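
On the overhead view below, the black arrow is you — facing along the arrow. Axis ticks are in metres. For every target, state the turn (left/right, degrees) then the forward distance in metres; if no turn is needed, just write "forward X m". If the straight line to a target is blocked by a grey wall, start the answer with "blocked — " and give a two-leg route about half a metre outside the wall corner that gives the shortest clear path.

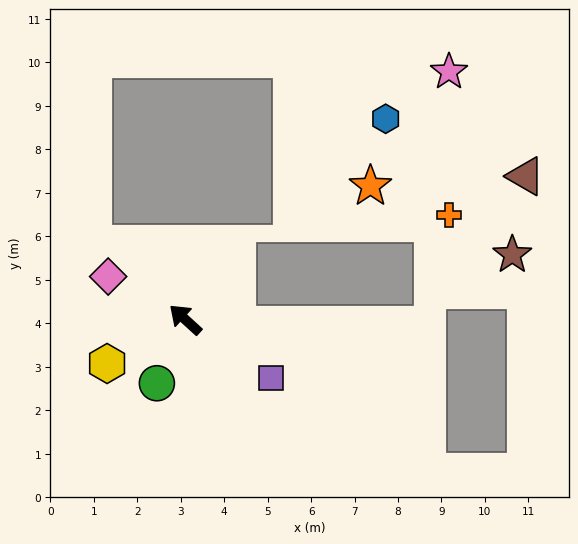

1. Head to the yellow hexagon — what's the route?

turn left 72°, forward 2.1 m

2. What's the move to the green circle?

turn left 108°, forward 1.6 m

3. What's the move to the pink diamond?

turn left 13°, forward 2.0 m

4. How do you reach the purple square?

turn right 172°, forward 2.4 m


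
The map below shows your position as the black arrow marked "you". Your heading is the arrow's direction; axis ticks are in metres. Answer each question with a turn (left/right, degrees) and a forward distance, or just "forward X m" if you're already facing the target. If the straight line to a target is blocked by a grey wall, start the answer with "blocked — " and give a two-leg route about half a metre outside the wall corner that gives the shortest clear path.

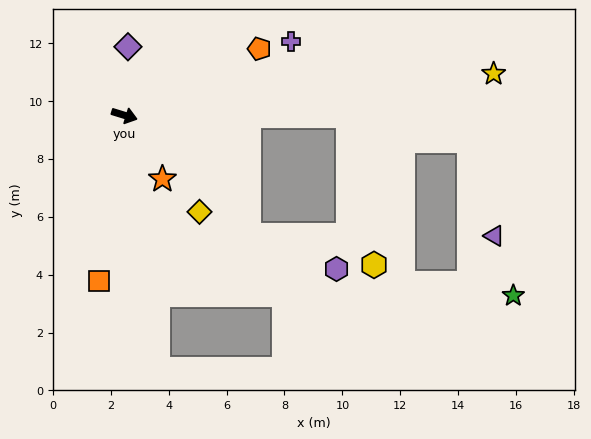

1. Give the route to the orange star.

turn right 42°, forward 2.6 m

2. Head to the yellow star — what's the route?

turn left 23°, forward 12.8 m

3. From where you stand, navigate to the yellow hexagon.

blocked — turn left 17°, forward 7.7 m, then turn right 80°, forward 5.2 m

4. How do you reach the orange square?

turn right 82°, forward 5.8 m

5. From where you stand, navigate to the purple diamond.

turn left 104°, forward 2.4 m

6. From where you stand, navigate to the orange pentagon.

turn left 43°, forward 5.2 m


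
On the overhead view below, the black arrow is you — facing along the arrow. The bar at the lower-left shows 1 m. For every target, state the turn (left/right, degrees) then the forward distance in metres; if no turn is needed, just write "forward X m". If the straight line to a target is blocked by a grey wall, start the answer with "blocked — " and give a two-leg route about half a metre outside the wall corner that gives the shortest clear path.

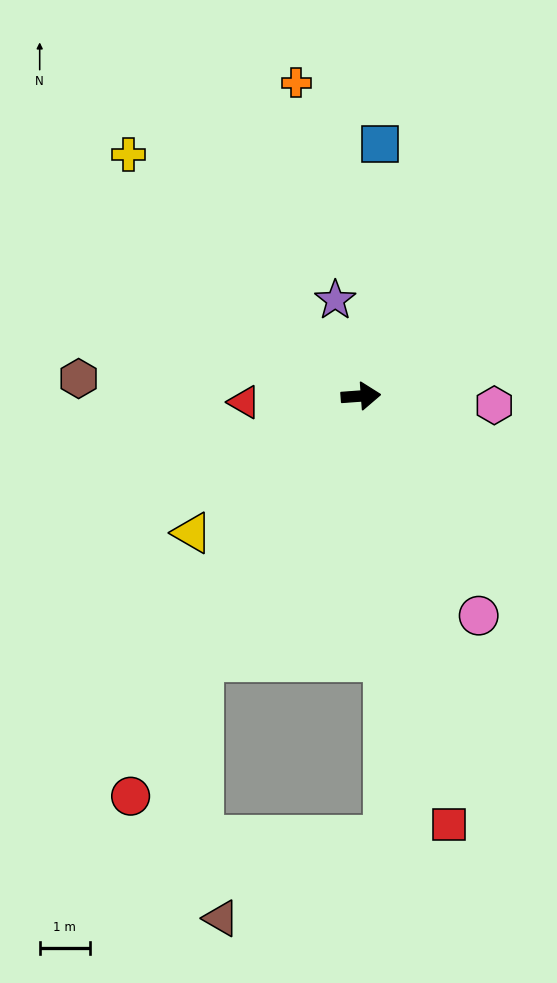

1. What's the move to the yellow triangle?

turn right 145°, forward 4.3 m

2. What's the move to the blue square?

turn left 81°, forward 5.0 m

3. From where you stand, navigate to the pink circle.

turn right 66°, forward 4.9 m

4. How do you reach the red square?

turn right 83°, forward 8.7 m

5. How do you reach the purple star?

turn left 101°, forward 2.0 m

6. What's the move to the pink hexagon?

turn right 8°, forward 2.7 m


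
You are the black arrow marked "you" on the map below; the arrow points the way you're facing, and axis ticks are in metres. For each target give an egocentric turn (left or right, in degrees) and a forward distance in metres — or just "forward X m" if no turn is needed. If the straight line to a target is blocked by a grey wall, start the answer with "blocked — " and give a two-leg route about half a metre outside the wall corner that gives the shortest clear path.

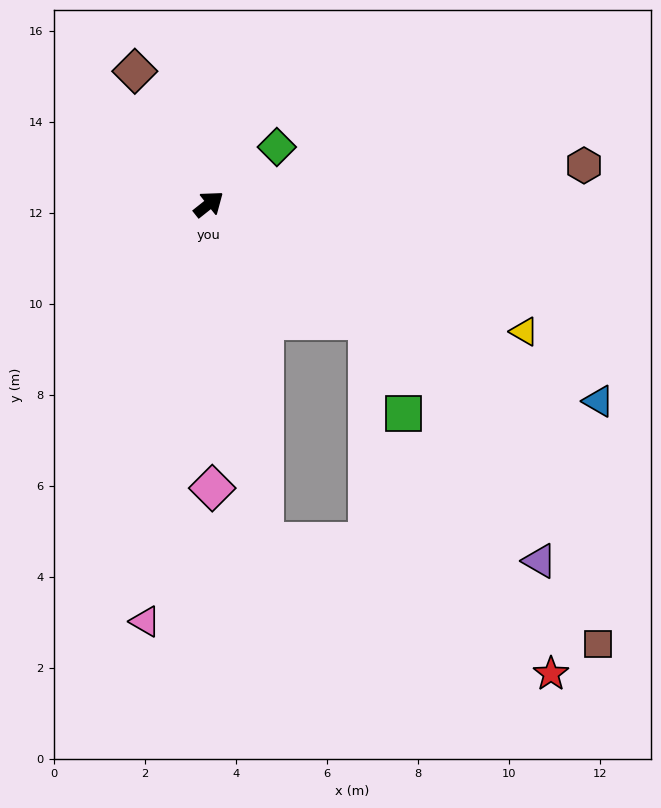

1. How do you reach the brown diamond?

turn left 81°, forward 3.3 m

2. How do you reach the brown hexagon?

turn right 33°, forward 8.3 m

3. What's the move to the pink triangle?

turn right 137°, forward 9.3 m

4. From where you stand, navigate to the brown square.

blocked — turn right 119°, forward 7.5 m, then turn left 63°, forward 7.7 m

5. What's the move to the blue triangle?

turn right 65°, forward 9.6 m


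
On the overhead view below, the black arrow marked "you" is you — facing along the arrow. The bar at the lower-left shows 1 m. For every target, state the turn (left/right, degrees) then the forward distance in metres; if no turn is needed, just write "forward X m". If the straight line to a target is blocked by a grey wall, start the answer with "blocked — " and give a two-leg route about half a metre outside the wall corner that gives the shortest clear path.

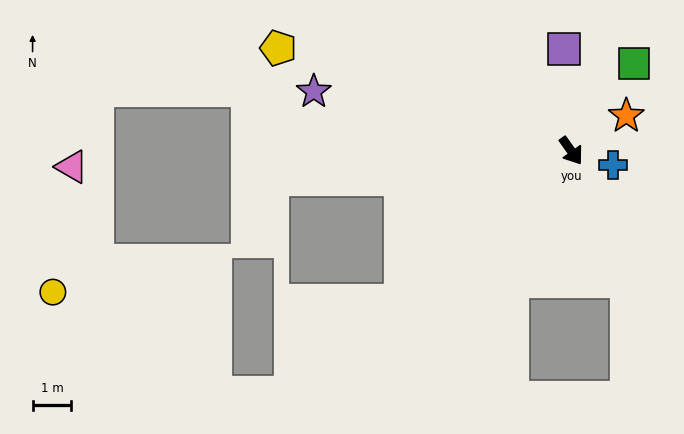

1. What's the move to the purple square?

turn left 149°, forward 2.7 m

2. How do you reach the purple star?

turn right 138°, forward 6.8 m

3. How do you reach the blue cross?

turn left 36°, forward 1.1 m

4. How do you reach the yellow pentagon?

turn right 145°, forward 8.0 m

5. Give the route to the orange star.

turn left 87°, forward 1.7 m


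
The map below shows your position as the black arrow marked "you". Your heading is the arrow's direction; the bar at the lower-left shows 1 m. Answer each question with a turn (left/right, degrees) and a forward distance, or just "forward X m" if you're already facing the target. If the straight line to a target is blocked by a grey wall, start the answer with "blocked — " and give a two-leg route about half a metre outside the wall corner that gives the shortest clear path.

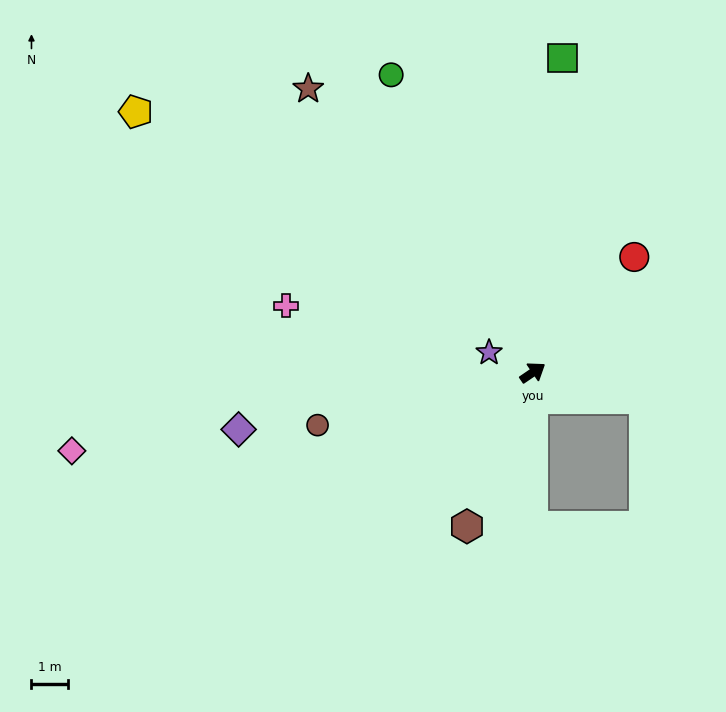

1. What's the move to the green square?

turn left 50°, forward 8.7 m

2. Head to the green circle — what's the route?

turn left 81°, forward 9.1 m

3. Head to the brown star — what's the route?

turn left 94°, forward 10.0 m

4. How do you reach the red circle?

turn left 14°, forward 4.3 m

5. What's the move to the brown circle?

turn left 159°, forward 6.1 m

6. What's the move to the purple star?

turn left 121°, forward 1.3 m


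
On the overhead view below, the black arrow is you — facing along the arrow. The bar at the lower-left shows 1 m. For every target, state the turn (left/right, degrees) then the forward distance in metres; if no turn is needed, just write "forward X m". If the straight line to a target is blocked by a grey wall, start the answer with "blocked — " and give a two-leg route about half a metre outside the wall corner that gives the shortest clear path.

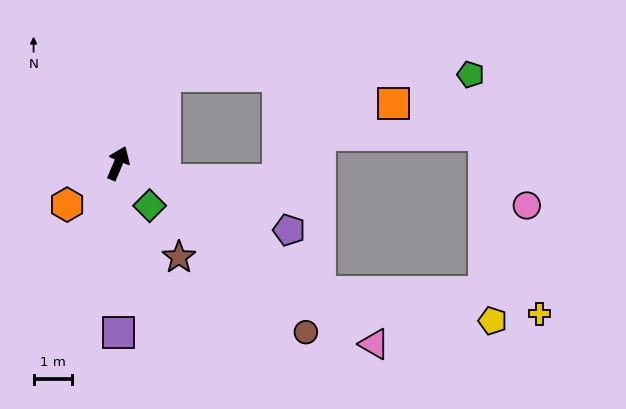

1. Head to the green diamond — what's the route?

turn right 121°, forward 1.4 m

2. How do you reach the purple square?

turn right 157°, forward 4.4 m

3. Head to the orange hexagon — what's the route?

turn left 152°, forward 1.7 m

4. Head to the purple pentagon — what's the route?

turn right 89°, forward 4.8 m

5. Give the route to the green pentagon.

blocked — turn right 5°, forward 2.6 m, then turn right 62°, forward 8.0 m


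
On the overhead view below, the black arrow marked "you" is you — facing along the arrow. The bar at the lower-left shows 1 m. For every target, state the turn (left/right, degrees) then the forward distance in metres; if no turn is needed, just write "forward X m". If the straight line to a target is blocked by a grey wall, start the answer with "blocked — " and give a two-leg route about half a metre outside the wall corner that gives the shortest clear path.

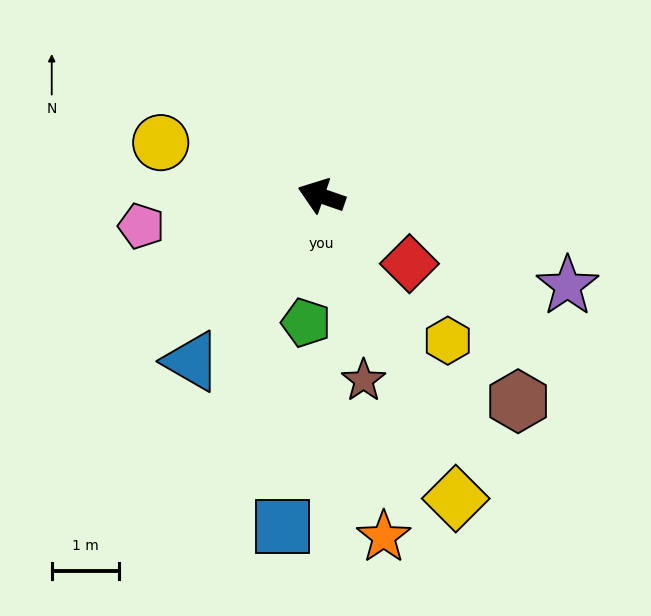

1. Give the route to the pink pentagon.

turn left 29°, forward 2.7 m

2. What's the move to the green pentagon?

turn left 102°, forward 1.9 m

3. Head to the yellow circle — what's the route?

forward 2.5 m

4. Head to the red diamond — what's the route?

turn left 162°, forward 1.6 m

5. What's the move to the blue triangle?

turn left 71°, forward 3.1 m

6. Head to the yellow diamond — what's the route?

turn left 133°, forward 4.9 m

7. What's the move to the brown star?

turn left 122°, forward 2.8 m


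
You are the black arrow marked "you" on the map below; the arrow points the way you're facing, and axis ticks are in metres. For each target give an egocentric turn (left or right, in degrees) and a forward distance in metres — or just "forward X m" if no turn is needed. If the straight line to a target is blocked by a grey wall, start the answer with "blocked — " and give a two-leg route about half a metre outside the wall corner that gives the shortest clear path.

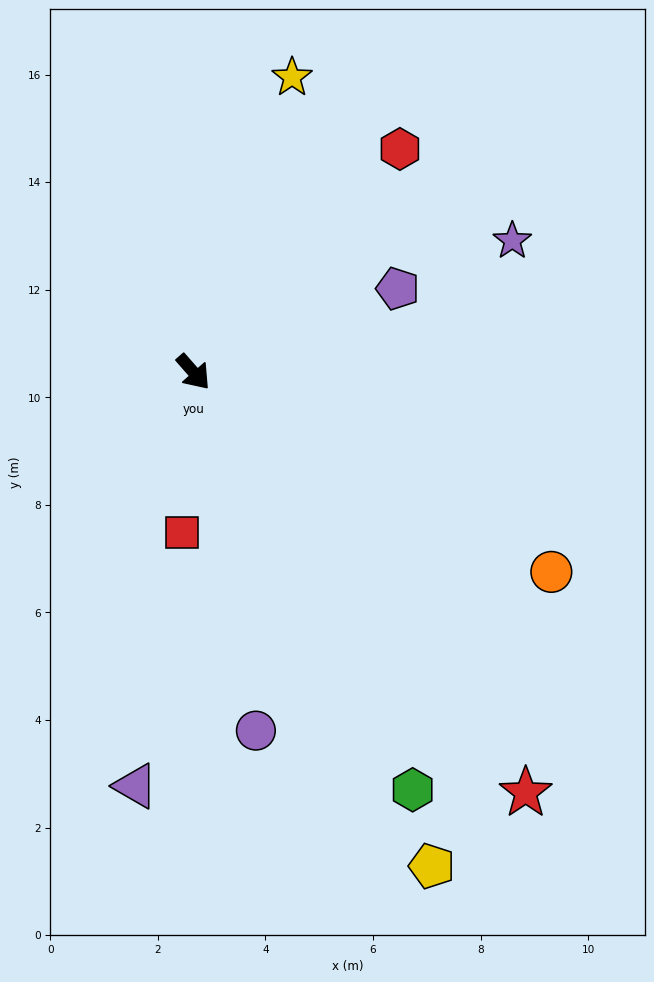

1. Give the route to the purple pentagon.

turn left 71°, forward 4.1 m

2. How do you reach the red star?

turn right 3°, forward 10.0 m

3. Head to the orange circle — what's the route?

turn left 20°, forward 7.6 m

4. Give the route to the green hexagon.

turn right 14°, forward 8.8 m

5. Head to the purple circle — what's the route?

turn right 31°, forward 6.8 m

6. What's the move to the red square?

turn right 45°, forward 3.0 m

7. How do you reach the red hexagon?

turn left 96°, forward 5.7 m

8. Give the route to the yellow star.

turn left 120°, forward 5.8 m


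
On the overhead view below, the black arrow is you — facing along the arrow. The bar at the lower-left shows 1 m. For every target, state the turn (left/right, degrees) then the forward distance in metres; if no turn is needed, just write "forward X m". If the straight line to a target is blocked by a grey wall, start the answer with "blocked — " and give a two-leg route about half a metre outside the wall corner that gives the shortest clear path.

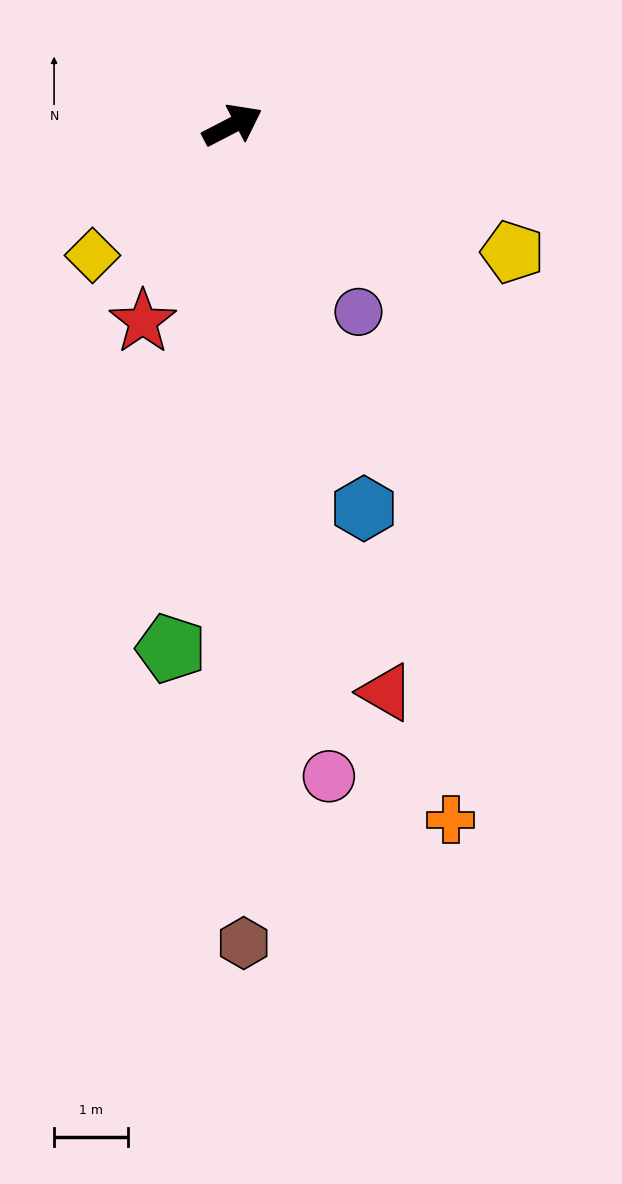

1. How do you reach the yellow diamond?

turn right 165°, forward 2.6 m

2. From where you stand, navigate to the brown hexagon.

turn right 117°, forward 11.1 m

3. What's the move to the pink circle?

turn right 109°, forward 8.9 m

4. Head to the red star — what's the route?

turn right 142°, forward 2.9 m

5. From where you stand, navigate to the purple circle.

turn right 83°, forward 3.1 m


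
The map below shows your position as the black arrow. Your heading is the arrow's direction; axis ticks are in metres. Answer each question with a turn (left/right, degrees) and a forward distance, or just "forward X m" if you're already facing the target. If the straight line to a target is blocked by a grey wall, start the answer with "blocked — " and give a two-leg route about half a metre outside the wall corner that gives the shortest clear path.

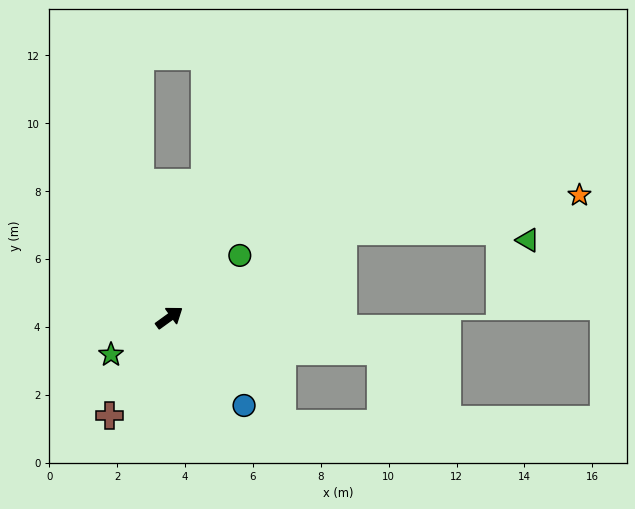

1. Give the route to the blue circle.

turn right 86°, forward 3.4 m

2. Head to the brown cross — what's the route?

turn right 157°, forward 3.4 m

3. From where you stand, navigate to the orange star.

blocked — turn right 9°, forward 5.7 m, then turn right 18°, forward 7.0 m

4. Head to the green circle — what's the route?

turn left 5°, forward 2.8 m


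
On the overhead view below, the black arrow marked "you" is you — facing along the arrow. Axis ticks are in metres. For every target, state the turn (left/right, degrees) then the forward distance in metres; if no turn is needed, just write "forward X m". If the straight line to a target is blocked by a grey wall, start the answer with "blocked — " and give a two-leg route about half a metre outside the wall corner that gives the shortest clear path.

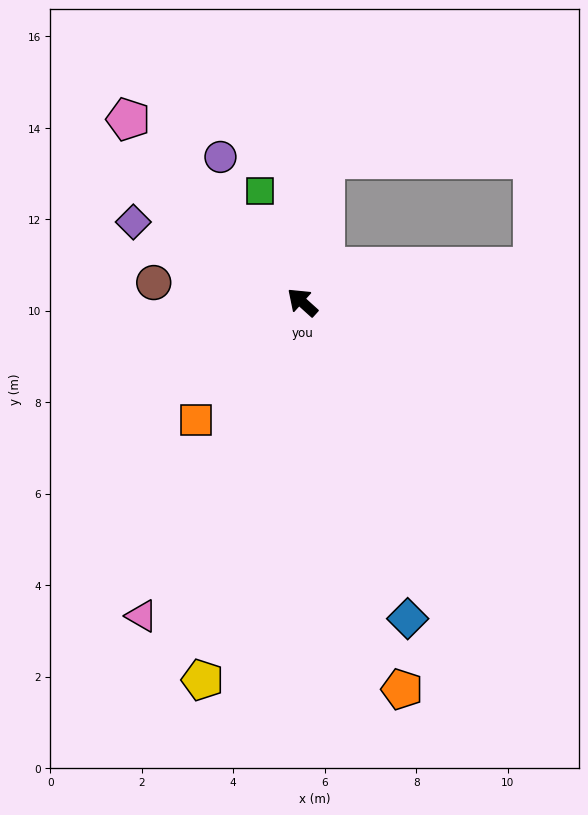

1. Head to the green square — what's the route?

turn right 27°, forward 2.6 m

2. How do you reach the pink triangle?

turn left 105°, forward 7.7 m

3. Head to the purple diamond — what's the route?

turn left 17°, forward 4.1 m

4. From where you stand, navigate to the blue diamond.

turn left 150°, forward 7.3 m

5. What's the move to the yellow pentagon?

turn left 117°, forward 8.5 m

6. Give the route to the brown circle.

turn left 34°, forward 3.3 m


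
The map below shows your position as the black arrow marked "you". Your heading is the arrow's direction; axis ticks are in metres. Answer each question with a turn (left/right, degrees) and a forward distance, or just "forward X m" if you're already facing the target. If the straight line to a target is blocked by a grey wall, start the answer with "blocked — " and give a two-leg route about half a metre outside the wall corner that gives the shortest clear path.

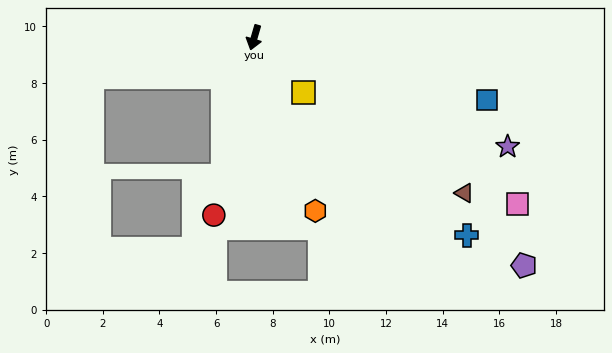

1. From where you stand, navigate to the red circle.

turn left 3°, forward 6.4 m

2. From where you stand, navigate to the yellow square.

turn left 58°, forward 2.6 m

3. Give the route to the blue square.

turn left 91°, forward 8.5 m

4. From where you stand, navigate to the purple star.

turn left 83°, forward 9.7 m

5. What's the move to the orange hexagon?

turn left 36°, forward 6.5 m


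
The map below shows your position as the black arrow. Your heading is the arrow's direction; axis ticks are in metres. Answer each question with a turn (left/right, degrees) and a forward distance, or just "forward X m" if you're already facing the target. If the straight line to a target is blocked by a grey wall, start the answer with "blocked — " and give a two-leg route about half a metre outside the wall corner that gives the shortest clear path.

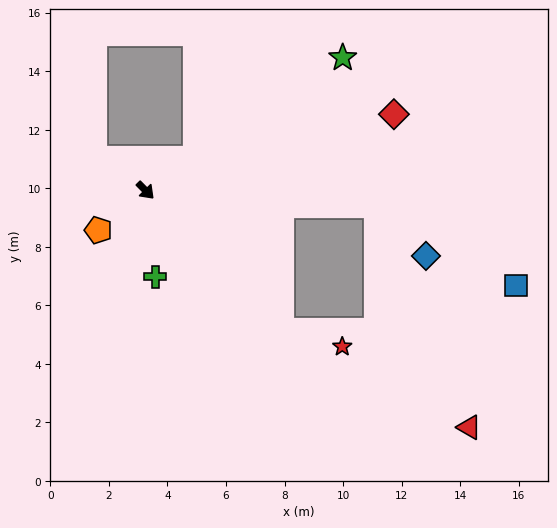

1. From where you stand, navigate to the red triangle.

blocked — turn left 42°, forward 7.9 m, then turn right 64°, forward 8.2 m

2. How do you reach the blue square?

blocked — turn left 42°, forward 7.9 m, then turn right 26°, forward 5.5 m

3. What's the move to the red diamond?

turn left 62°, forward 8.9 m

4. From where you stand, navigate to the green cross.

turn right 38°, forward 3.0 m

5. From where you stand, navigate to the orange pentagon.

turn right 94°, forward 2.1 m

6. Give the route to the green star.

turn left 79°, forward 8.1 m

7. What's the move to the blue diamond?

blocked — turn left 42°, forward 7.9 m, then turn right 42°, forward 2.4 m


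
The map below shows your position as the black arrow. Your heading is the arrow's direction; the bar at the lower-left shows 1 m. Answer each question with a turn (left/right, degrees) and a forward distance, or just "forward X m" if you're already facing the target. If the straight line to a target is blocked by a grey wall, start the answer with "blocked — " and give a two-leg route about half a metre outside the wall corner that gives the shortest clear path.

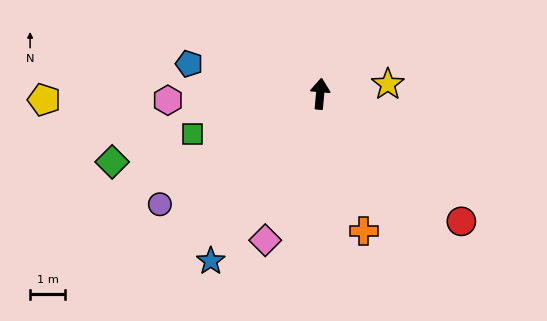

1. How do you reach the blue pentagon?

turn left 82°, forward 3.8 m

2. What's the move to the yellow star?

turn right 77°, forward 2.0 m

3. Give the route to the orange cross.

turn right 157°, forward 4.1 m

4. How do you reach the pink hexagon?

turn left 98°, forward 4.4 m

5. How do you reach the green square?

turn left 113°, forward 3.8 m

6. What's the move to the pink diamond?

turn left 165°, forward 4.5 m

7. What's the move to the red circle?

turn right 127°, forward 5.4 m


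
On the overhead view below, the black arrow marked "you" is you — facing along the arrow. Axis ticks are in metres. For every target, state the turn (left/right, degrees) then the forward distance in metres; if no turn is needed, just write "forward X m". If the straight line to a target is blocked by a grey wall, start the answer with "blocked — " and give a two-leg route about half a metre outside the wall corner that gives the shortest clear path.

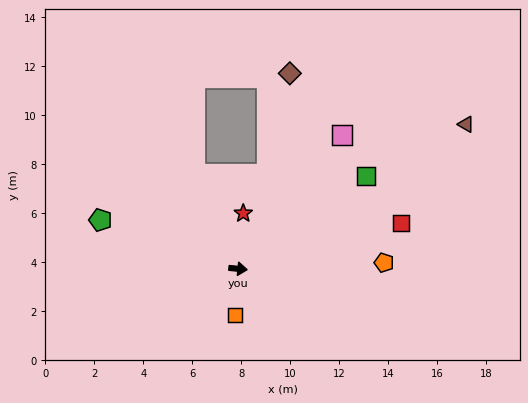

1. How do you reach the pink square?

turn left 58°, forward 6.9 m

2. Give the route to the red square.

turn left 21°, forward 6.9 m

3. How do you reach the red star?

turn left 90°, forward 2.3 m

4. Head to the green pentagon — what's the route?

turn left 166°, forward 6.0 m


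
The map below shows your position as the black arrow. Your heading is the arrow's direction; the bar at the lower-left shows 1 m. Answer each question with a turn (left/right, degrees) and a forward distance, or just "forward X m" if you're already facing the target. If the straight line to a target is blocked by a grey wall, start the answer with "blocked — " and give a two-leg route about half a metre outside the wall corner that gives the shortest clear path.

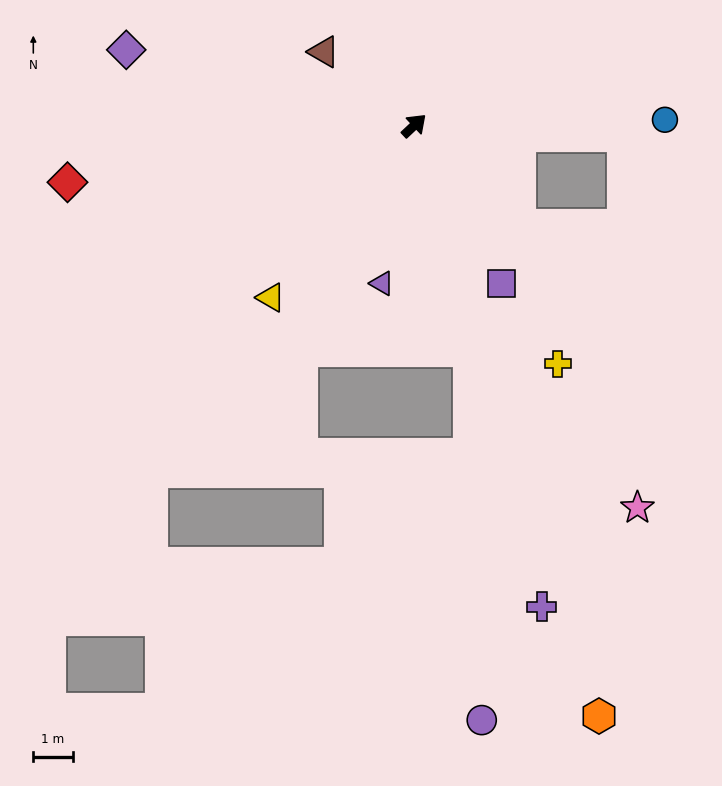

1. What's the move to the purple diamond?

turn left 122°, forward 7.5 m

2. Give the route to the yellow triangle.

turn right 173°, forward 5.7 m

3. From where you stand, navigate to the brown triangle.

turn left 98°, forward 3.0 m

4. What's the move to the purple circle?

blocked — turn right 119°, forward 5.8 m, then turn right 12°, forward 9.4 m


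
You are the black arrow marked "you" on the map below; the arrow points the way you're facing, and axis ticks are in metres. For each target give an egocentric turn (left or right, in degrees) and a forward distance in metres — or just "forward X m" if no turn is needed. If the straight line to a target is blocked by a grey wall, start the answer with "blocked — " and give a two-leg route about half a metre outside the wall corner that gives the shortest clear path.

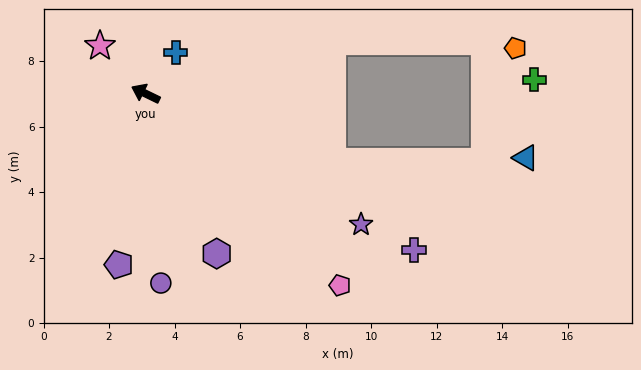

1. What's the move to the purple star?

turn left 175°, forward 7.7 m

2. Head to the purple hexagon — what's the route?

turn left 140°, forward 5.3 m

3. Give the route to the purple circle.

turn left 121°, forward 5.8 m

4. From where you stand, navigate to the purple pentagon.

turn left 107°, forward 5.3 m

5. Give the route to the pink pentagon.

turn left 161°, forward 8.3 m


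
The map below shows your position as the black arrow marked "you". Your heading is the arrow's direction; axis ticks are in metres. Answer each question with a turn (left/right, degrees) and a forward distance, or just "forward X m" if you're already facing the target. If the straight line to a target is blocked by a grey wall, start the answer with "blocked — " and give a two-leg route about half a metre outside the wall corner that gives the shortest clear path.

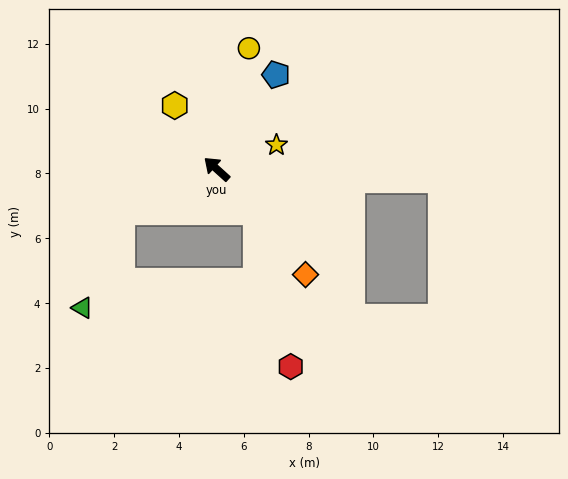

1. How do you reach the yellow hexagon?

turn right 14°, forward 2.3 m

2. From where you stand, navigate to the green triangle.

blocked — turn left 66°, forward 3.2 m, then turn left 44°, forward 3.2 m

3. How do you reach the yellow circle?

turn right 63°, forward 3.9 m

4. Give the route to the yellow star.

turn right 116°, forward 2.0 m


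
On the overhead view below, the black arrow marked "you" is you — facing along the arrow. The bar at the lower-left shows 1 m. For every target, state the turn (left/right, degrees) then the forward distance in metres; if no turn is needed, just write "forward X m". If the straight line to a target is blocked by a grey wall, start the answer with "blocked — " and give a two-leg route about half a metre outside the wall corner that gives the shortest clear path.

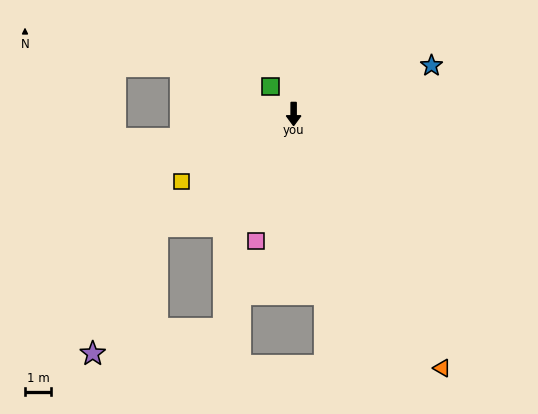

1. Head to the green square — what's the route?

turn right 140°, forward 1.4 m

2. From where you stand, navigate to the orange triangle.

turn left 30°, forward 11.3 m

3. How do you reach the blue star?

turn left 109°, forward 5.6 m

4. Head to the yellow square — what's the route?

turn right 59°, forward 5.0 m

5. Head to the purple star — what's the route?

blocked — turn right 50°, forward 6.8 m, then turn left 23°, forward 5.5 m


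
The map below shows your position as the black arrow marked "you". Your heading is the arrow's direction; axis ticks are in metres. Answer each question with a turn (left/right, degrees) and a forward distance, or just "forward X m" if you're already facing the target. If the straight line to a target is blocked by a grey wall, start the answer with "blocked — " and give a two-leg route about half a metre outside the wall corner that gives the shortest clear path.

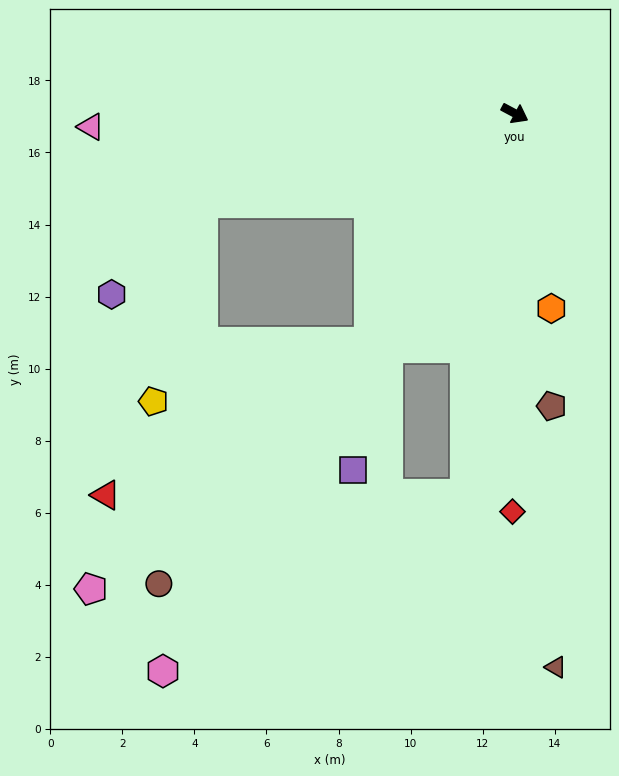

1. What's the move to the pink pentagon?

blocked — turn right 94°, forward 7.5 m, then turn right 16°, forward 10.3 m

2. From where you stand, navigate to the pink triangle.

turn right 150°, forward 11.8 m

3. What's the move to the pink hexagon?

turn right 94°, forward 18.3 m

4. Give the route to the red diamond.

turn right 62°, forward 11.0 m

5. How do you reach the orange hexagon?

turn right 51°, forward 5.5 m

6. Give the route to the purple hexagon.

blocked — turn right 136°, forward 9.0 m, then turn left 29°, forward 3.6 m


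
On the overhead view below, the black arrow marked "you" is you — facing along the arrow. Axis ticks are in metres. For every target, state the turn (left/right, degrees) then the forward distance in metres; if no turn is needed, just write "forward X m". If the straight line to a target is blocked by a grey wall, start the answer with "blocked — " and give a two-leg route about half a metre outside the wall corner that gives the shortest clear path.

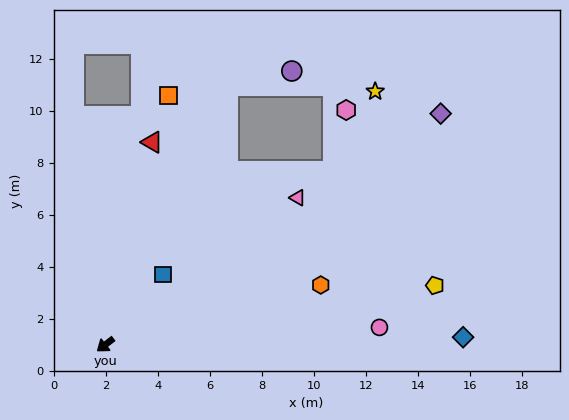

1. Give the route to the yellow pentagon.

turn left 152°, forward 12.9 m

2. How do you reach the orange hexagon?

turn left 158°, forward 8.6 m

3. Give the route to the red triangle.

turn right 141°, forward 8.0 m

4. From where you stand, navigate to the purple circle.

blocked — turn right 153°, forward 11.0 m, then turn right 53°, forward 2.5 m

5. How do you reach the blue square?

turn right 167°, forward 3.5 m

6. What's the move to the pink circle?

turn left 146°, forward 10.6 m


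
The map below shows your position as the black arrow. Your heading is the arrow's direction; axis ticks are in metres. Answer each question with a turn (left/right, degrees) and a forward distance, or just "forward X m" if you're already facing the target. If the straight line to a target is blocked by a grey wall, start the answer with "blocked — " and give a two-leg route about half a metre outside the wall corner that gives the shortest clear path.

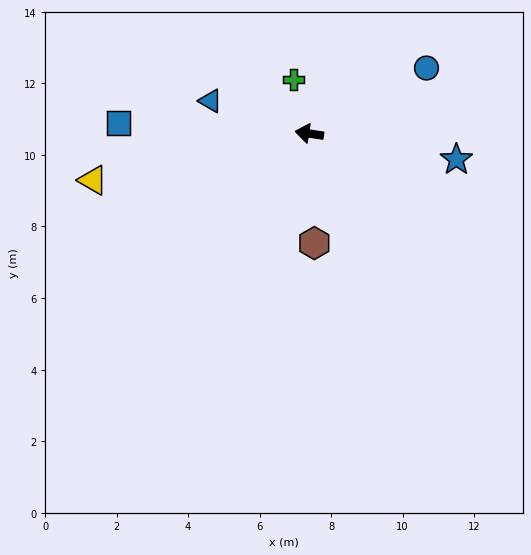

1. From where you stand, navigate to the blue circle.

turn right 142°, forward 3.8 m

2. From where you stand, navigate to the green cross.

turn right 65°, forward 1.6 m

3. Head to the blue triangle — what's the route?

turn right 10°, forward 2.9 m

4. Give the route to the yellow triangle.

turn left 21°, forward 6.2 m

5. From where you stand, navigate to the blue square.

turn left 6°, forward 5.3 m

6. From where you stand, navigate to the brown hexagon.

turn left 101°, forward 3.1 m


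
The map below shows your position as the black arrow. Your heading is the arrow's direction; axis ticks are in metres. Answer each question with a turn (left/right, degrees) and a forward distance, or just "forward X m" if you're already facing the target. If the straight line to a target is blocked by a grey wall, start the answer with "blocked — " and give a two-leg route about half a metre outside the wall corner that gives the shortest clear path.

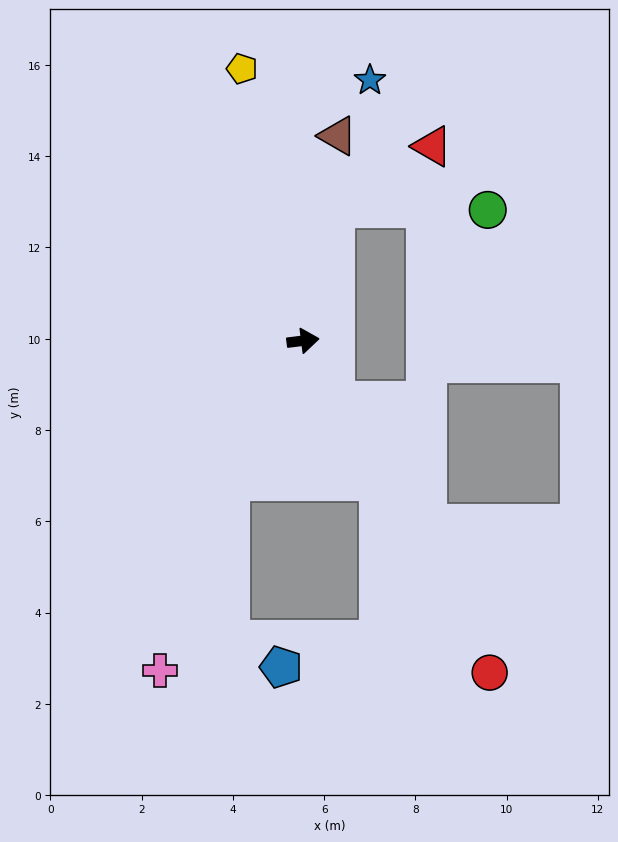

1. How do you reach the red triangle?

blocked — turn left 69°, forward 3.0 m, then turn right 43°, forward 2.5 m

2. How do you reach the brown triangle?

turn left 73°, forward 4.6 m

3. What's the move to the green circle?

blocked — turn left 69°, forward 3.0 m, then turn right 77°, forward 3.3 m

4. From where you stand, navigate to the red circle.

turn right 68°, forward 8.3 m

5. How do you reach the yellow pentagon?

turn left 96°, forward 6.1 m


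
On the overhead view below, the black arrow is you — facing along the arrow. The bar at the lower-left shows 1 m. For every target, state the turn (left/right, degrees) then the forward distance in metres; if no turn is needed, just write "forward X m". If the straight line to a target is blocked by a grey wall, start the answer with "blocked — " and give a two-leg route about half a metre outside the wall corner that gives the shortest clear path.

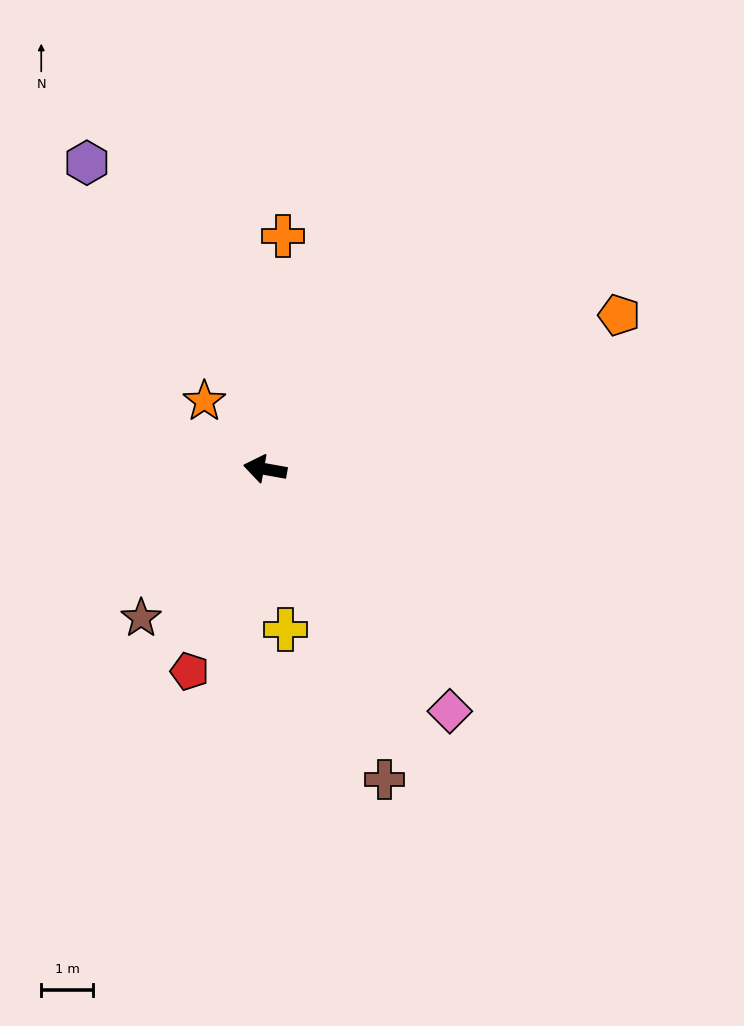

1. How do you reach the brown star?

turn left 60°, forward 3.8 m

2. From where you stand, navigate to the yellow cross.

turn left 107°, forward 3.1 m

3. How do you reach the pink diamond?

turn left 138°, forward 5.9 m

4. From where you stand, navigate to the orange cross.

turn right 84°, forward 4.5 m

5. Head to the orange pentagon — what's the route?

turn right 146°, forward 7.5 m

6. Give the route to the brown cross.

turn left 121°, forward 6.4 m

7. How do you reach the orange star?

turn right 38°, forward 1.8 m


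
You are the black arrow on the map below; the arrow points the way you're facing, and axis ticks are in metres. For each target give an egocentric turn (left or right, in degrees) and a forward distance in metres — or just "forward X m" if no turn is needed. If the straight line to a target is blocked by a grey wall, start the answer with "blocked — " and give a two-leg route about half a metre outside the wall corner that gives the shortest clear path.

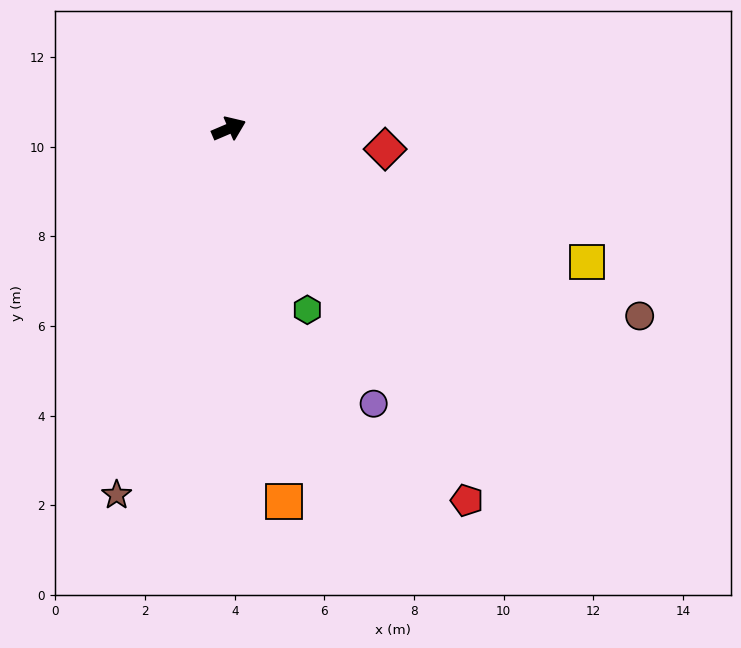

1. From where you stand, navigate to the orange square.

turn right 105°, forward 8.4 m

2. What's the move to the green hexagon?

turn right 90°, forward 4.4 m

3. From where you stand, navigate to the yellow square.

turn right 44°, forward 8.5 m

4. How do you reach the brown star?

turn right 130°, forward 8.5 m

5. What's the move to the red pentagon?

turn right 80°, forward 9.8 m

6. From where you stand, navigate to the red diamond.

turn right 31°, forward 3.5 m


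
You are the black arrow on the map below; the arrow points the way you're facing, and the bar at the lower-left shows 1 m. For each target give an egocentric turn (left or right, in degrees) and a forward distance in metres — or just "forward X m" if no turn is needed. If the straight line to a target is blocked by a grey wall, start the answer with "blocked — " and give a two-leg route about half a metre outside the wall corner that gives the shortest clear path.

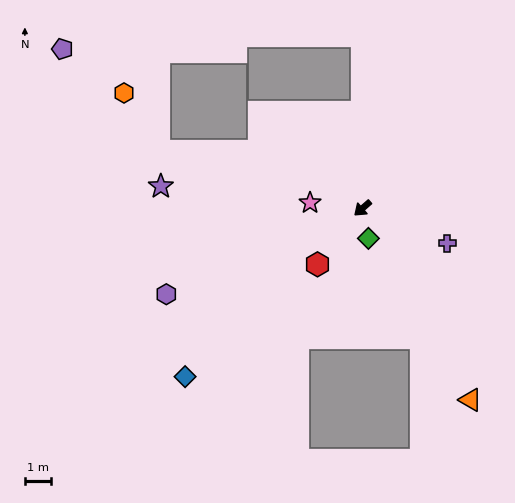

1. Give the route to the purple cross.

turn left 116°, forward 3.5 m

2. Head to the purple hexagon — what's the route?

turn right 17°, forward 8.2 m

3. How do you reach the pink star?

turn right 47°, forward 2.0 m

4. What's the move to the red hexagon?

turn left 10°, forward 2.7 m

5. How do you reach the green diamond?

turn left 60°, forward 1.2 m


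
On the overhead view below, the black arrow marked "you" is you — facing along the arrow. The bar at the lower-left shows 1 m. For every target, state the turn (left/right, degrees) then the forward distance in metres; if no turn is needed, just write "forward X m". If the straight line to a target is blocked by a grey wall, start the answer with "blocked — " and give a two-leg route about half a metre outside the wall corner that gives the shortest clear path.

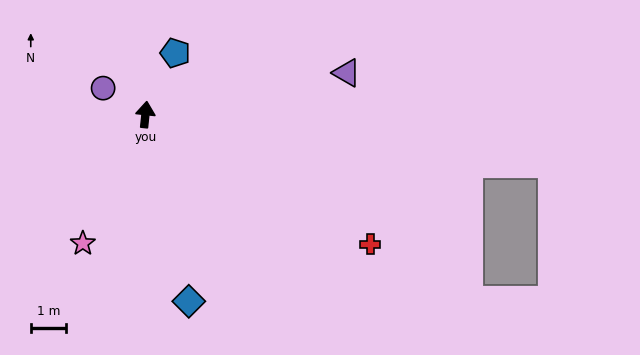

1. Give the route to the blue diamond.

turn right 161°, forward 5.5 m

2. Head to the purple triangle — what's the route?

turn right 72°, forward 5.9 m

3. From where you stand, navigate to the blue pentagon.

turn right 20°, forward 1.9 m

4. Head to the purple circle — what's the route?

turn left 64°, forward 1.4 m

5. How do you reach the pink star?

turn left 160°, forward 4.1 m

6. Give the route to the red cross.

turn right 114°, forward 7.4 m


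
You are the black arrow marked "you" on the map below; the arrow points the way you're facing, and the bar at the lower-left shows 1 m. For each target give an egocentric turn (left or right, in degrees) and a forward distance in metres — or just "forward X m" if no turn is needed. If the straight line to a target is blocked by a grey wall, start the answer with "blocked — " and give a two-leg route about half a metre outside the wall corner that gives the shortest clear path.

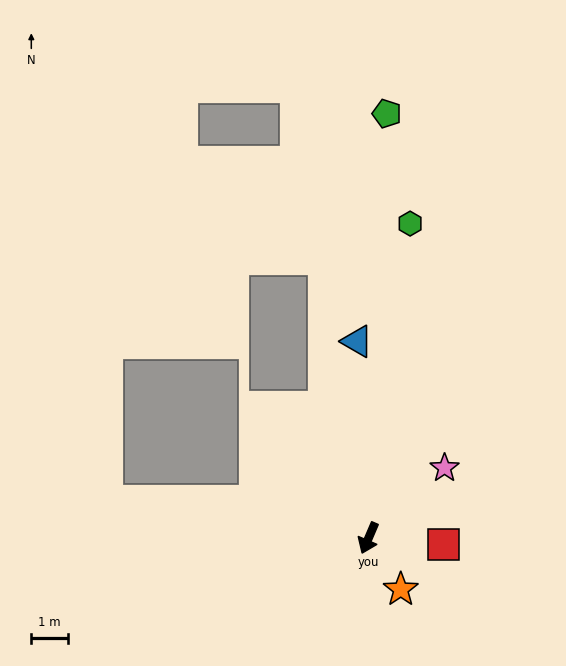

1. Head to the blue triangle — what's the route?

turn right 154°, forward 5.4 m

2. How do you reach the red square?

turn left 108°, forward 2.1 m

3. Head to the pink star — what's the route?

turn left 156°, forward 2.8 m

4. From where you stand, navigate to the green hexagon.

turn right 164°, forward 8.7 m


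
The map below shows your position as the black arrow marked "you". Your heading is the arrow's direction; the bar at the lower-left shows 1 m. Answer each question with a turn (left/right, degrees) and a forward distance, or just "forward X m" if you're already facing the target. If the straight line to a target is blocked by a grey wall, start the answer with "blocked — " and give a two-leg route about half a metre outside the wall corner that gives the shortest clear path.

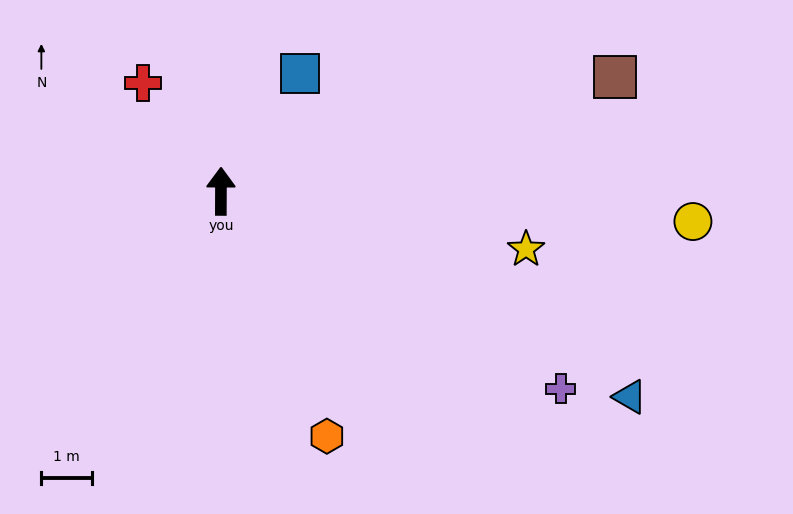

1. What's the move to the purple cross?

turn right 120°, forward 7.8 m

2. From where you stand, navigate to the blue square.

turn right 34°, forward 2.8 m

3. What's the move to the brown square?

turn right 74°, forward 8.1 m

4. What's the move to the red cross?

turn left 36°, forward 2.6 m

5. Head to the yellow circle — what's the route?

turn right 93°, forward 9.4 m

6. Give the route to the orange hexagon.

turn right 156°, forward 5.3 m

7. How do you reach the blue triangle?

turn right 116°, forward 9.1 m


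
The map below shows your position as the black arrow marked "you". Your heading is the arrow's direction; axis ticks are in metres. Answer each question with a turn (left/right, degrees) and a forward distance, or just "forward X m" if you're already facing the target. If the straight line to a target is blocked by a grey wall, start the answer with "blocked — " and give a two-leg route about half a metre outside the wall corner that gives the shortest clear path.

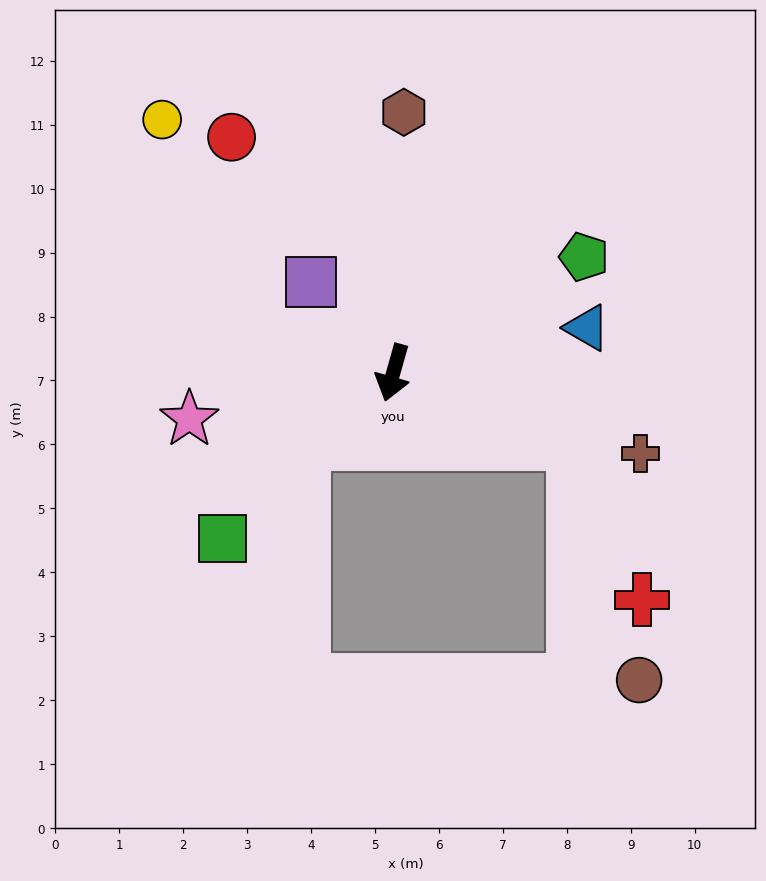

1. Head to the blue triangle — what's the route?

turn left 119°, forward 3.1 m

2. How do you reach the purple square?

turn right 122°, forward 1.9 m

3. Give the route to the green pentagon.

turn left 137°, forward 3.5 m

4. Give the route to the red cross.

blocked — turn left 84°, forward 3.0 m, then turn right 45°, forward 2.7 m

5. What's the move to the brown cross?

turn left 88°, forward 4.1 m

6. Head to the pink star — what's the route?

turn right 61°, forward 3.3 m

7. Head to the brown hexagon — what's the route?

turn right 167°, forward 4.1 m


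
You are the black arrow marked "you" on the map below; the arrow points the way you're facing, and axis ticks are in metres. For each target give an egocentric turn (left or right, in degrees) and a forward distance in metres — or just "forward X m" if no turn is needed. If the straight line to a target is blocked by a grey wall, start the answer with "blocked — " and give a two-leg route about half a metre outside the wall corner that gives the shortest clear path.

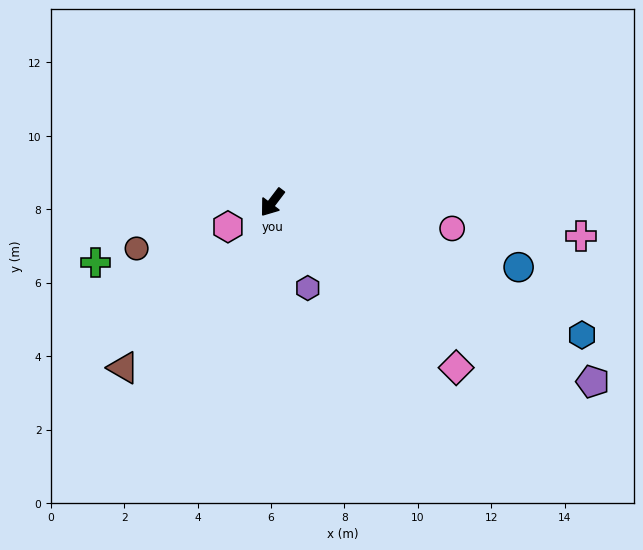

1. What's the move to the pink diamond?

turn left 85°, forward 6.7 m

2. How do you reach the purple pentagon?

turn left 98°, forward 10.0 m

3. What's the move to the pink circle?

turn left 119°, forward 5.0 m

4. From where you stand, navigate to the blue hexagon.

turn left 104°, forward 9.2 m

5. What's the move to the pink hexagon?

turn right 24°, forward 1.4 m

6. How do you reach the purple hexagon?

turn left 60°, forward 2.5 m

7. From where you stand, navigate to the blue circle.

turn left 112°, forward 6.9 m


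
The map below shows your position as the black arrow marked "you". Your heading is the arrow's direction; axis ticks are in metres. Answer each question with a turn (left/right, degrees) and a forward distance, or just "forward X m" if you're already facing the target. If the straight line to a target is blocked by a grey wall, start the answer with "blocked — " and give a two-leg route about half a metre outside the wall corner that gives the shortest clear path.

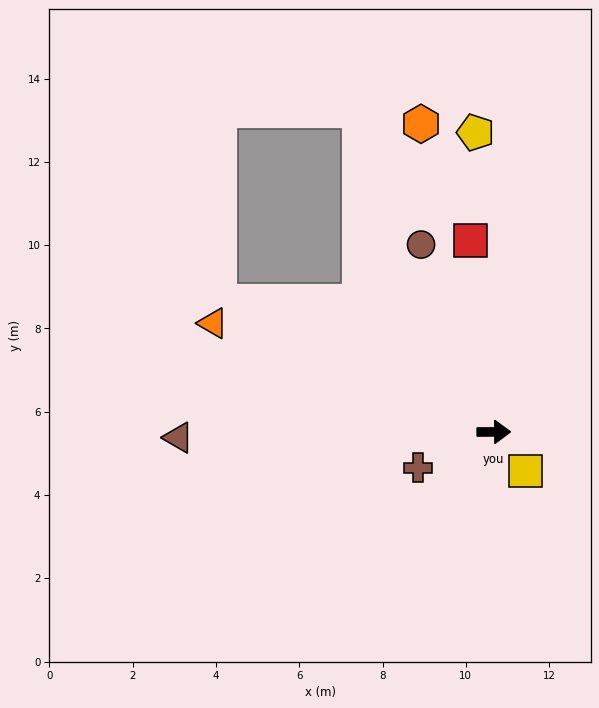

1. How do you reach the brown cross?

turn right 155°, forward 2.0 m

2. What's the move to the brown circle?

turn left 111°, forward 4.8 m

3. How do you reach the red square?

turn left 97°, forward 4.6 m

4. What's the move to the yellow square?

turn right 51°, forward 1.2 m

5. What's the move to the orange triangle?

turn left 159°, forward 7.2 m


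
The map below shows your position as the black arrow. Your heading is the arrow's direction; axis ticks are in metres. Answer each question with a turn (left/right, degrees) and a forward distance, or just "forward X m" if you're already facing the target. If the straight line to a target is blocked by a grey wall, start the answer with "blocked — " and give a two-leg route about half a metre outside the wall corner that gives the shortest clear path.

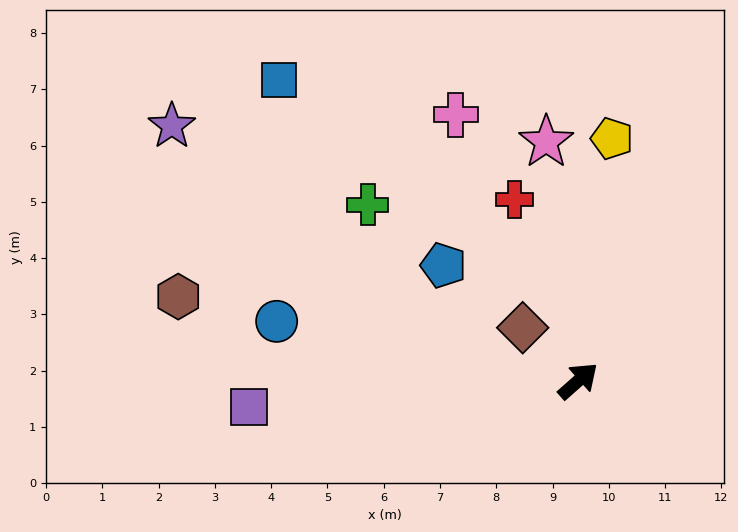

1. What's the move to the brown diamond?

turn left 95°, forward 1.4 m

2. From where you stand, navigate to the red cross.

turn left 68°, forward 3.4 m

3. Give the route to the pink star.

turn left 56°, forward 4.3 m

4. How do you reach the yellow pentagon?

turn left 41°, forward 4.3 m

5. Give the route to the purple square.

turn left 143°, forward 5.9 m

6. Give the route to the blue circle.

turn left 127°, forward 5.5 m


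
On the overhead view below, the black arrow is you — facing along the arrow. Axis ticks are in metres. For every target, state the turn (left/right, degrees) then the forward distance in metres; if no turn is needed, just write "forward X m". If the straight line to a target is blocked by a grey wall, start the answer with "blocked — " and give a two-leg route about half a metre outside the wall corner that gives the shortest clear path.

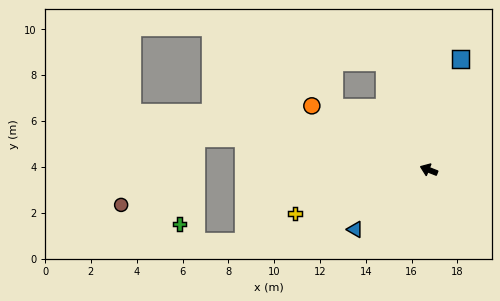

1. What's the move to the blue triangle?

turn left 60°, forward 4.1 m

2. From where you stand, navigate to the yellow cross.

turn left 39°, forward 6.1 m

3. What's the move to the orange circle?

turn right 7°, forward 5.8 m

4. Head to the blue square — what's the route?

turn right 85°, forward 5.0 m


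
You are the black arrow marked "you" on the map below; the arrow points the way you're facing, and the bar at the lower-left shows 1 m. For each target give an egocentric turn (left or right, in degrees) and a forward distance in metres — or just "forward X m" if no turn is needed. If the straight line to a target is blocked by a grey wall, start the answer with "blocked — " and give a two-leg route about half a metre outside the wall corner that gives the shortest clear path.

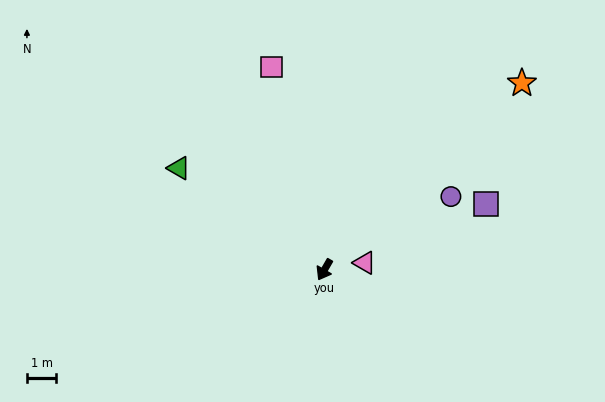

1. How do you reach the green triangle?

turn right 95°, forward 6.0 m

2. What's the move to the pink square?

turn right 135°, forward 7.1 m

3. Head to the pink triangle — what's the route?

turn left 130°, forward 1.4 m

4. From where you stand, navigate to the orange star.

turn left 163°, forward 9.2 m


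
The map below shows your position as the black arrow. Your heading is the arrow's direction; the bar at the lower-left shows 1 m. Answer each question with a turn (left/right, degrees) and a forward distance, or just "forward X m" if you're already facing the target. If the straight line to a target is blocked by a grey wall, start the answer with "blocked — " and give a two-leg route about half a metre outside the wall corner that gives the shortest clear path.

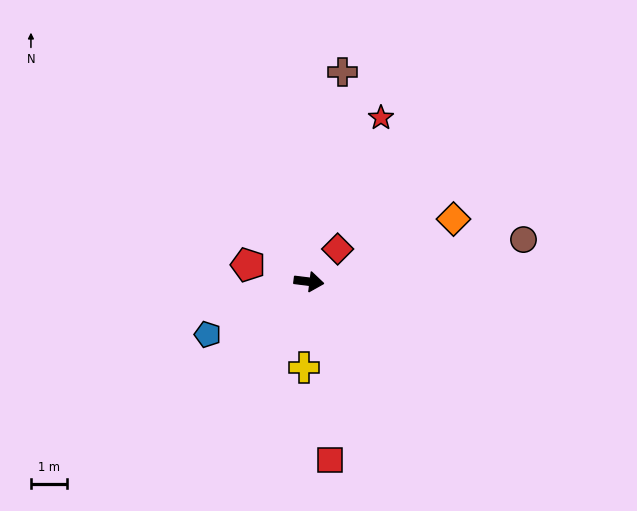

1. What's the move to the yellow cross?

turn right 86°, forward 2.4 m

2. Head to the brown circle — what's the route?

turn left 18°, forward 6.0 m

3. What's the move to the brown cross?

turn left 88°, forward 5.9 m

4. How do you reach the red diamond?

turn left 56°, forward 1.2 m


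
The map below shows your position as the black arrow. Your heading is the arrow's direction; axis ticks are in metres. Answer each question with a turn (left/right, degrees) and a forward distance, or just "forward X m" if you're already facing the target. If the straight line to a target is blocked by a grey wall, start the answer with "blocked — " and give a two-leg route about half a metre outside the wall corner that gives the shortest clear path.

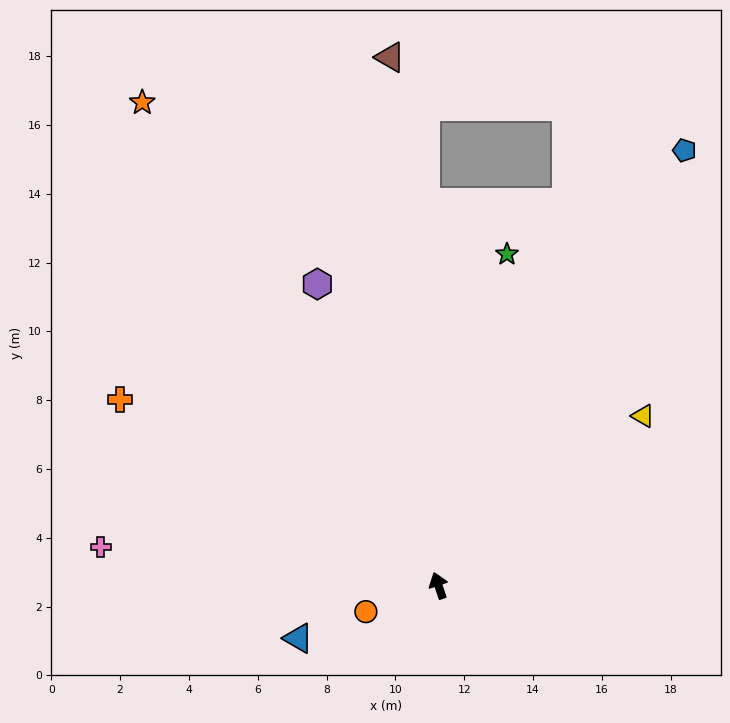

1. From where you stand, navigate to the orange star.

turn left 13°, forward 16.5 m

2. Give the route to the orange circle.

turn left 91°, forward 2.2 m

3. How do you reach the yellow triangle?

turn right 69°, forward 7.7 m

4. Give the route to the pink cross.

turn left 65°, forward 9.9 m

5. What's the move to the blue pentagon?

turn right 48°, forward 14.5 m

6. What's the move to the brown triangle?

turn right 13°, forward 15.4 m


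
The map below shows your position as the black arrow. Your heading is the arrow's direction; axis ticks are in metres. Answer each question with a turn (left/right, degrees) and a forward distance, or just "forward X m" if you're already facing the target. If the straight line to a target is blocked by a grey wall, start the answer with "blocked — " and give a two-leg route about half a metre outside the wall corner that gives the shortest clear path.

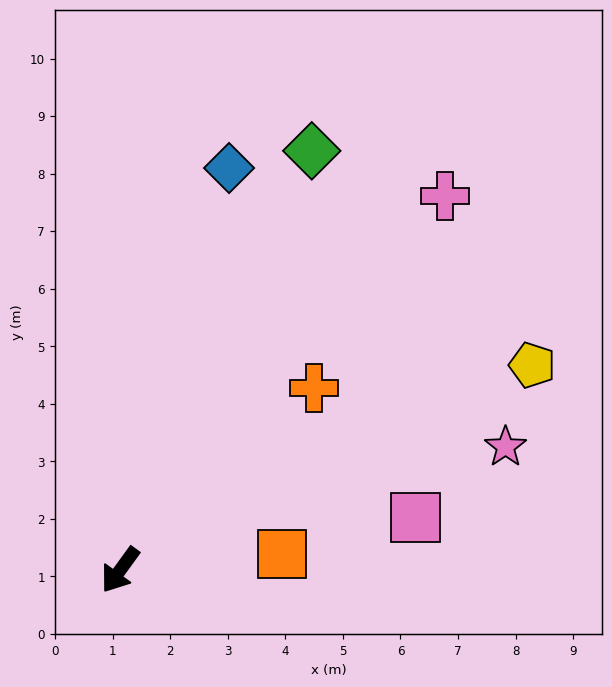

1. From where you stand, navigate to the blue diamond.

turn right 159°, forward 7.2 m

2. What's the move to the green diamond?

turn right 169°, forward 8.0 m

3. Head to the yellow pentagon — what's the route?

turn left 152°, forward 8.0 m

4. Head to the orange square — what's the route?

turn left 132°, forward 2.8 m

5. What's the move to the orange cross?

turn left 169°, forward 4.6 m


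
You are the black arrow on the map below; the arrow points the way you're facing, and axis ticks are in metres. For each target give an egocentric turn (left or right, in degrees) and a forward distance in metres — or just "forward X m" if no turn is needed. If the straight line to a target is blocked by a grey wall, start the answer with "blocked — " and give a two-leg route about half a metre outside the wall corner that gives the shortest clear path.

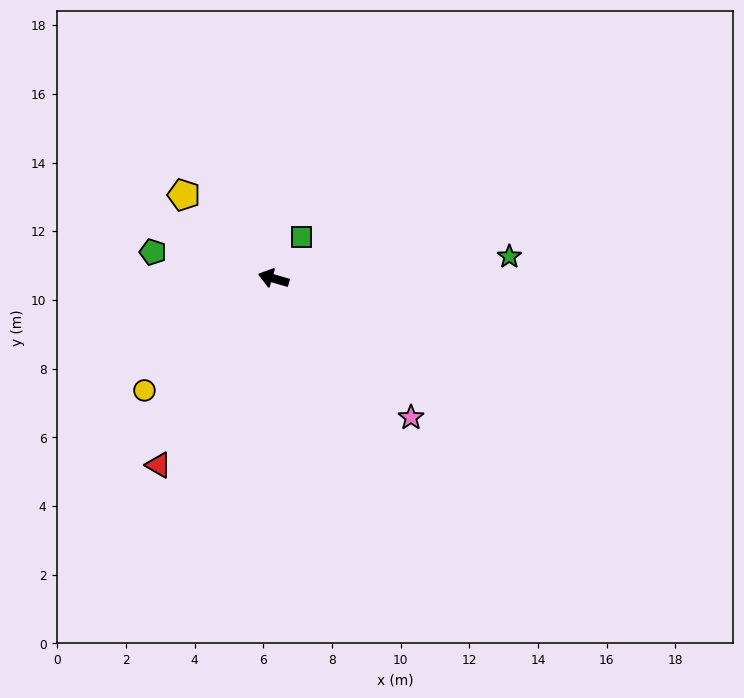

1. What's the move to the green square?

turn right 108°, forward 1.5 m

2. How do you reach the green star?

turn right 159°, forward 6.9 m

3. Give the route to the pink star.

turn left 151°, forward 5.7 m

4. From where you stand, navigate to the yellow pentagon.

turn right 27°, forward 3.6 m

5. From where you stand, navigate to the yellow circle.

turn left 57°, forward 5.0 m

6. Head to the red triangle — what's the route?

turn left 74°, forward 6.4 m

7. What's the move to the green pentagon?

turn left 4°, forward 3.6 m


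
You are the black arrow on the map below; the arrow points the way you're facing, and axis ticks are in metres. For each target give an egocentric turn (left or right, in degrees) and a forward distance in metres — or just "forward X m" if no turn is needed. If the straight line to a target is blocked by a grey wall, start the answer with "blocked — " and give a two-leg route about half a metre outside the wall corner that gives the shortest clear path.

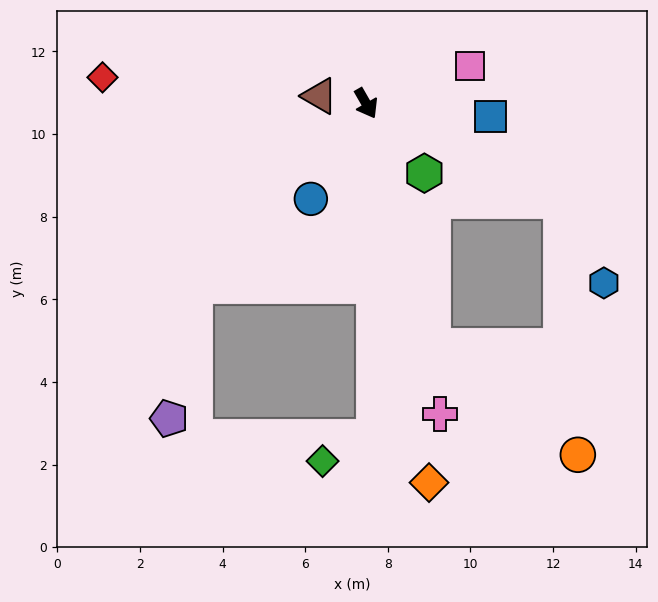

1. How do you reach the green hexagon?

turn left 10°, forward 2.2 m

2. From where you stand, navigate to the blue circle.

turn right 60°, forward 2.7 m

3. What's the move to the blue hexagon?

blocked — turn left 33°, forward 5.3 m, then turn right 35°, forward 2.2 m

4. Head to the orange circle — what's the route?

blocked — turn right 14°, forward 6.1 m, then turn left 37°, forward 4.4 m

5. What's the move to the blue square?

turn left 54°, forward 3.0 m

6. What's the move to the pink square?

turn left 80°, forward 2.7 m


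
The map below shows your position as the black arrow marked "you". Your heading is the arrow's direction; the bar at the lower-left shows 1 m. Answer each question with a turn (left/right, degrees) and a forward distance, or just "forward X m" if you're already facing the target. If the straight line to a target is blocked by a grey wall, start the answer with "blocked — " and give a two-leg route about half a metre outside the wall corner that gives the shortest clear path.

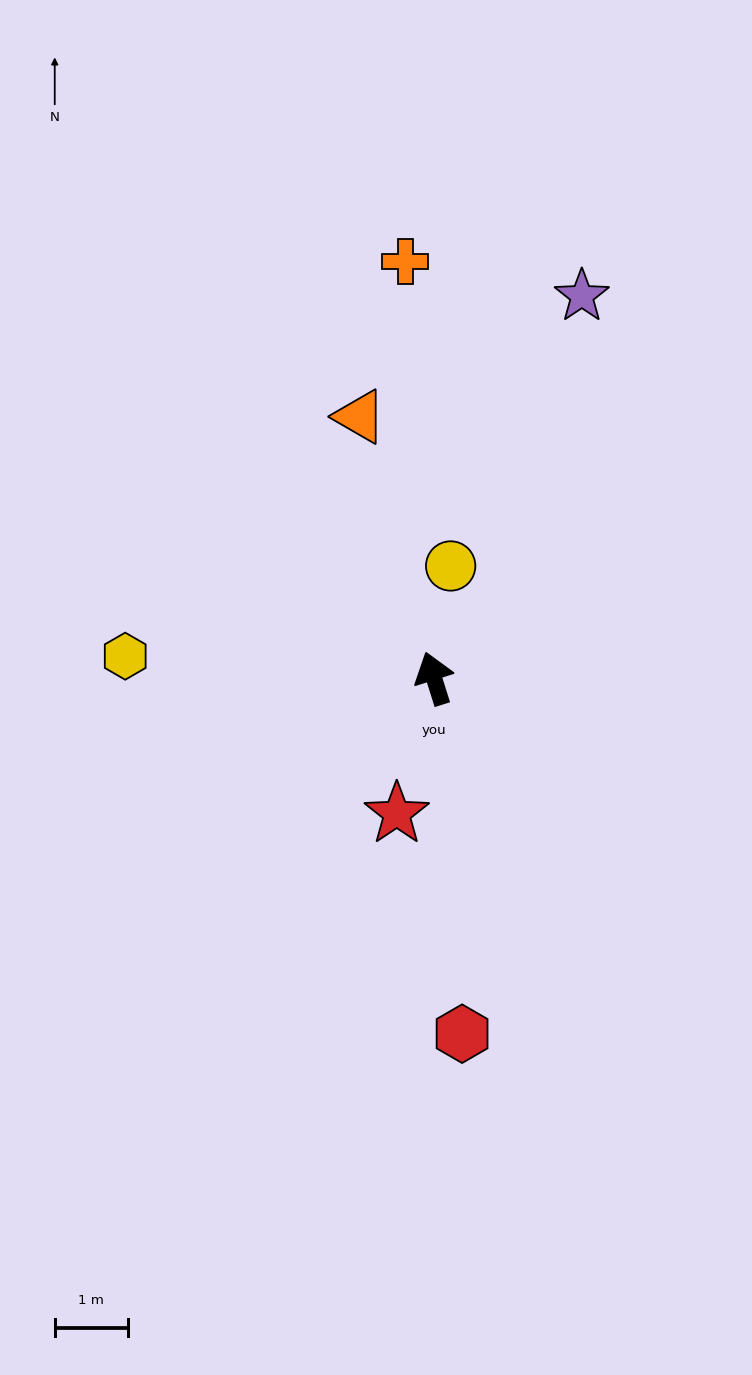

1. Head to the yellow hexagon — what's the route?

turn left 68°, forward 4.2 m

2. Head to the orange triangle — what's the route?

forward 3.7 m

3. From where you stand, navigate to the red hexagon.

turn left 167°, forward 4.9 m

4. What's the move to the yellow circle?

turn right 26°, forward 1.5 m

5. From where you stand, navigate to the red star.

turn left 147°, forward 1.9 m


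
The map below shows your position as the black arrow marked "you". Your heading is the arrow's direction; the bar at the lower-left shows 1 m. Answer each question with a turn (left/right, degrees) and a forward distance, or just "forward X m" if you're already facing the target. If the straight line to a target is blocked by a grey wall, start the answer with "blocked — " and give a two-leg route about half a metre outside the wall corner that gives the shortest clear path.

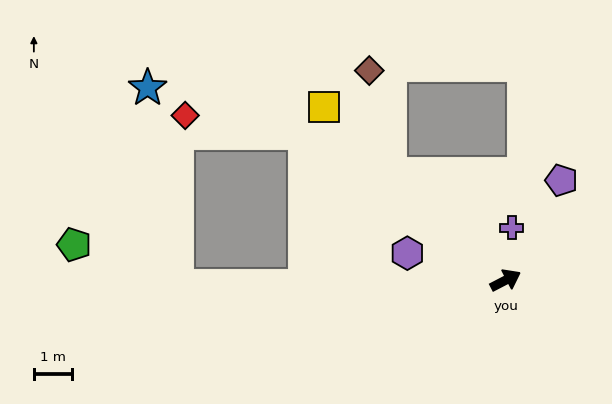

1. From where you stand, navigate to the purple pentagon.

turn left 33°, forward 3.0 m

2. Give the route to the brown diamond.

blocked — turn left 110°, forward 4.1 m, then turn right 36°, forward 2.7 m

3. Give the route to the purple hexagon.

turn left 137°, forward 2.7 m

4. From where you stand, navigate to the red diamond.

blocked — turn left 117°, forward 6.5 m, then turn left 27°, forward 3.1 m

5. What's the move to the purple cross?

turn left 56°, forward 1.4 m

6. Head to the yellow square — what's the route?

turn left 109°, forward 6.5 m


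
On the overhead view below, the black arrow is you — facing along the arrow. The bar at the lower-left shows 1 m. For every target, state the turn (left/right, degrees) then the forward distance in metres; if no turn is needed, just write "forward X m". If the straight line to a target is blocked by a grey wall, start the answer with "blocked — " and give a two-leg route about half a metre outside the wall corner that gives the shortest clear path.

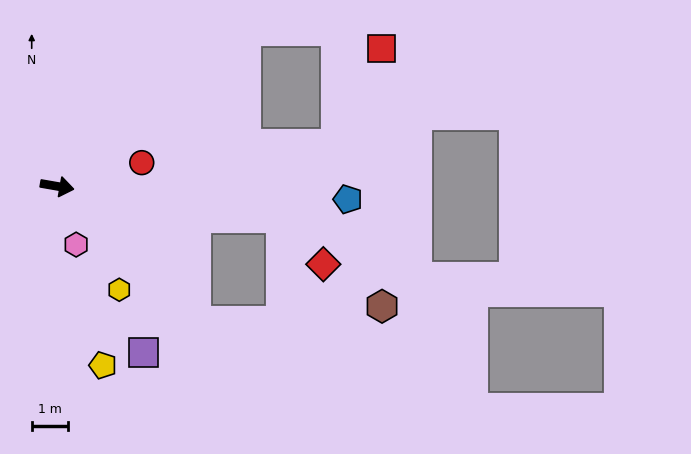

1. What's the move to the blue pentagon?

turn left 7°, forward 8.0 m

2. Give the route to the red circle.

turn left 25°, forward 2.4 m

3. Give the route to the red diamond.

blocked — forward 6.2 m, then turn right 38°, forward 1.7 m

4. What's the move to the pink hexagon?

turn right 62°, forward 1.7 m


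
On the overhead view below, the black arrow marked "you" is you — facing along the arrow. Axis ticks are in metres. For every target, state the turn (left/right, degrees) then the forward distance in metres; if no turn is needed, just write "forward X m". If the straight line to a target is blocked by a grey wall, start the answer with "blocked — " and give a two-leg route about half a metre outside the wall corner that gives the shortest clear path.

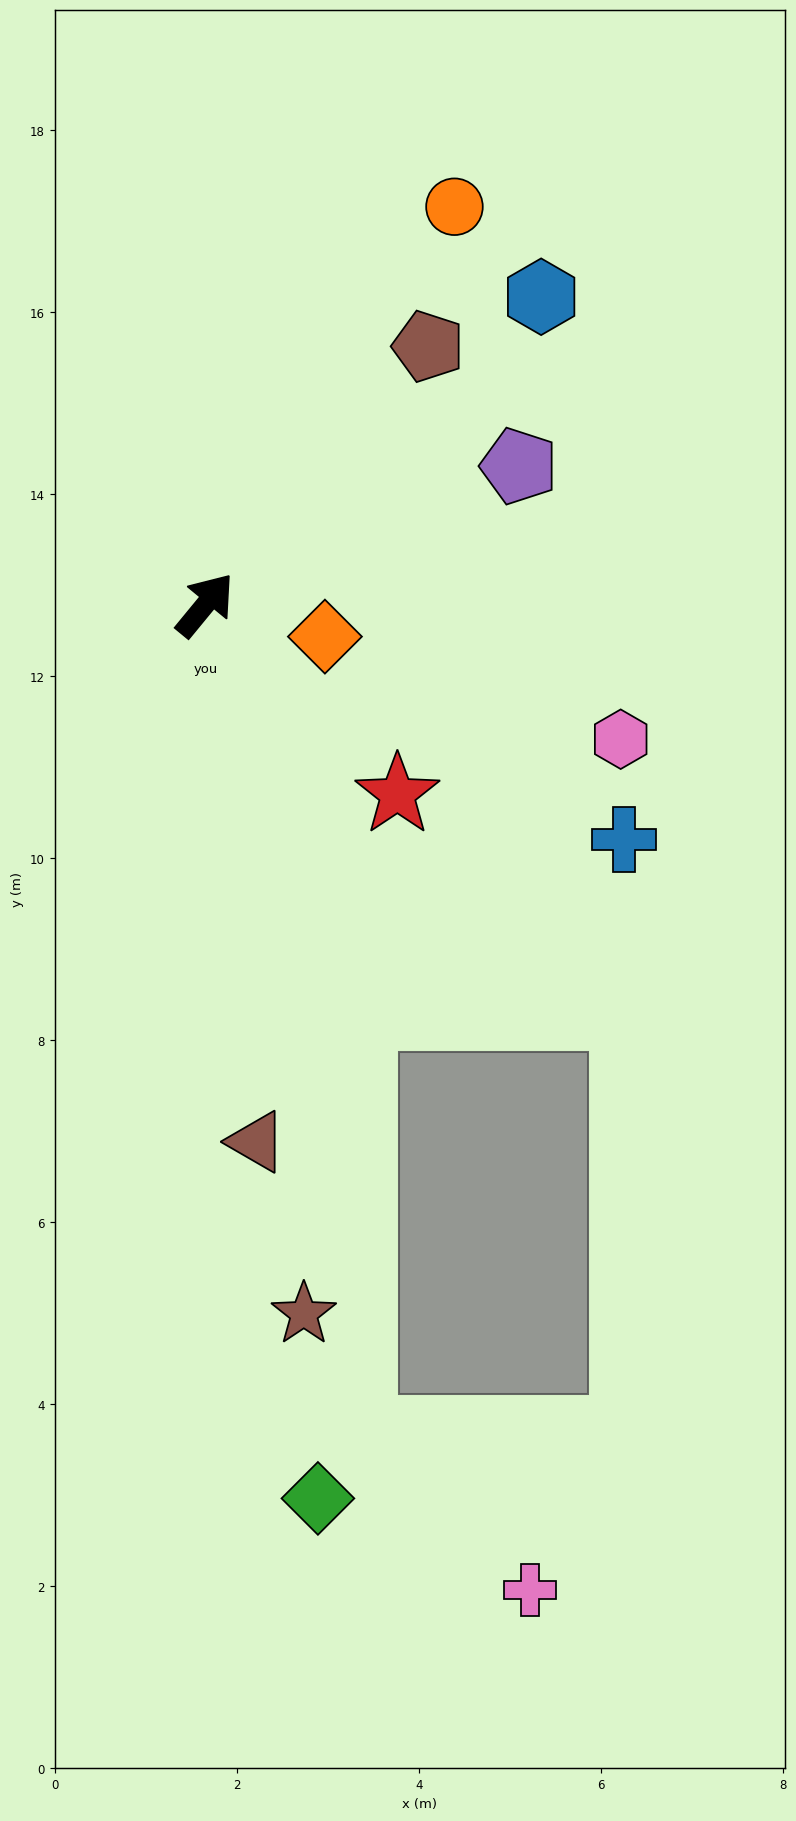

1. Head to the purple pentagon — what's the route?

turn right 27°, forward 3.8 m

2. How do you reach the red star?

turn right 95°, forward 3.0 m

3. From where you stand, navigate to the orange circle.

turn left 7°, forward 5.2 m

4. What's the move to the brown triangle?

turn right 135°, forward 5.9 m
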